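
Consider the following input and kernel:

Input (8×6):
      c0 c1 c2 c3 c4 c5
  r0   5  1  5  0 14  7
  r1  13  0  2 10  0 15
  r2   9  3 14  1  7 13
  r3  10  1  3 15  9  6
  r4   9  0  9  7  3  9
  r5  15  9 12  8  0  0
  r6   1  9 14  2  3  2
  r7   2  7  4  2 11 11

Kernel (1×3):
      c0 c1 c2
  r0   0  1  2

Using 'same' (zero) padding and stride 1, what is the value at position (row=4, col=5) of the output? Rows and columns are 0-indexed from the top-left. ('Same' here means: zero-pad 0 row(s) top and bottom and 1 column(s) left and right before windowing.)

9

The receptive field on the zero-padded input at this output position is [3 9 0]. Elementwise product with the kernel and sum: 9·1 + 0·2.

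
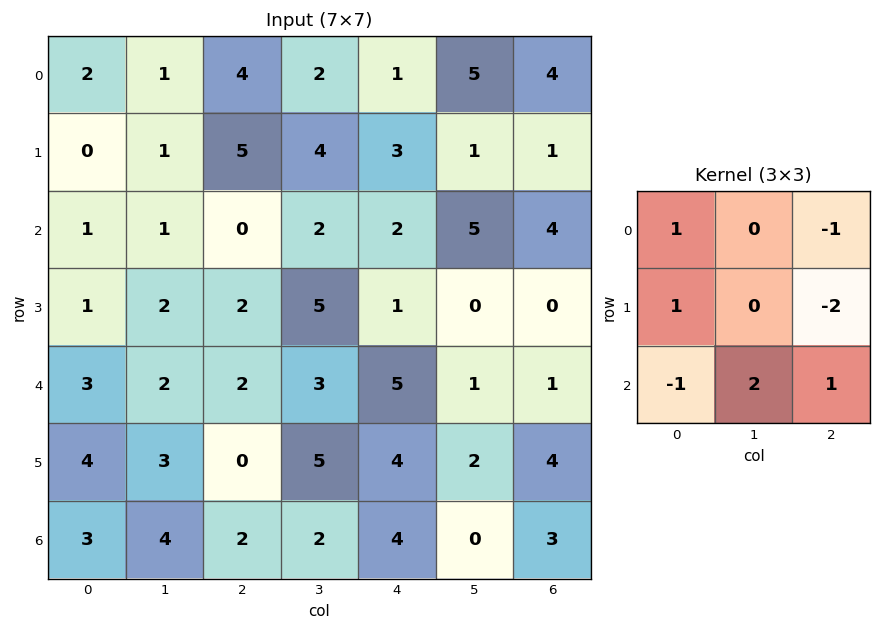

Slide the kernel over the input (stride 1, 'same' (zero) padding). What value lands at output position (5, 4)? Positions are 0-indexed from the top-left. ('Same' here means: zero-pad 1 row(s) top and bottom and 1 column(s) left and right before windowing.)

9

The receptive field on the zero-padded input at this output position is [3 5 1 / 5 4 2 / 2 4 0]. Elementwise product with the kernel and sum: 3·1 + 1·-1 + 5·1 + 2·-2 + 2·-1 + 4·2 + 0·1.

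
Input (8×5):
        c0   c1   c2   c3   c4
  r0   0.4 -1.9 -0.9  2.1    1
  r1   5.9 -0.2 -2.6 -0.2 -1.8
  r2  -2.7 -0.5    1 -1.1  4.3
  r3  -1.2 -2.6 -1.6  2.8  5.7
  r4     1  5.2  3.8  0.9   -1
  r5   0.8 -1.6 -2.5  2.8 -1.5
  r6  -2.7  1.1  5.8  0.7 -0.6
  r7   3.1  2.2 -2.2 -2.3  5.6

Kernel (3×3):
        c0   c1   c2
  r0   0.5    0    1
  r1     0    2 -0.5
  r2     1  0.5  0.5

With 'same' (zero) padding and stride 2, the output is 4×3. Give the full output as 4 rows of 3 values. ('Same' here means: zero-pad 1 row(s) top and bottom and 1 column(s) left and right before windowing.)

4.6 -4.45 0.9
-7.25 0.25 14.15
-3.6 7.2 1.45
-4.9 13.2 0.7

Output[0,0]: The receptive field on the zero-padded input at this output position is [0 0 0 / 0 0.4 -1.9 / 0 5.9 -0.2]. Elementwise product with the kernel and sum: 0·0.5 + 0·1 + 0.4·2 + -1.9·-0.5 + 0·1 + 5.9·0.5 + -0.2·0.5.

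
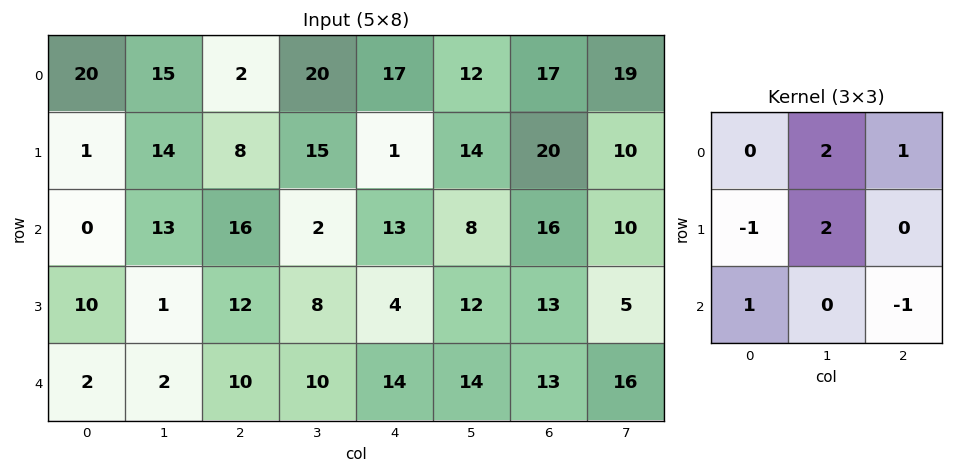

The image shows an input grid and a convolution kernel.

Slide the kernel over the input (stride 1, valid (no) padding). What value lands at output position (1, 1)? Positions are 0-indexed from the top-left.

The receptive field on the input at this output position is [14 8 15 / 13 16 2 / 1 12 8]. Elementwise product with the kernel and sum: 8·2 + 15·1 + 13·-1 + 16·2 + 1·1 + 8·-1.

43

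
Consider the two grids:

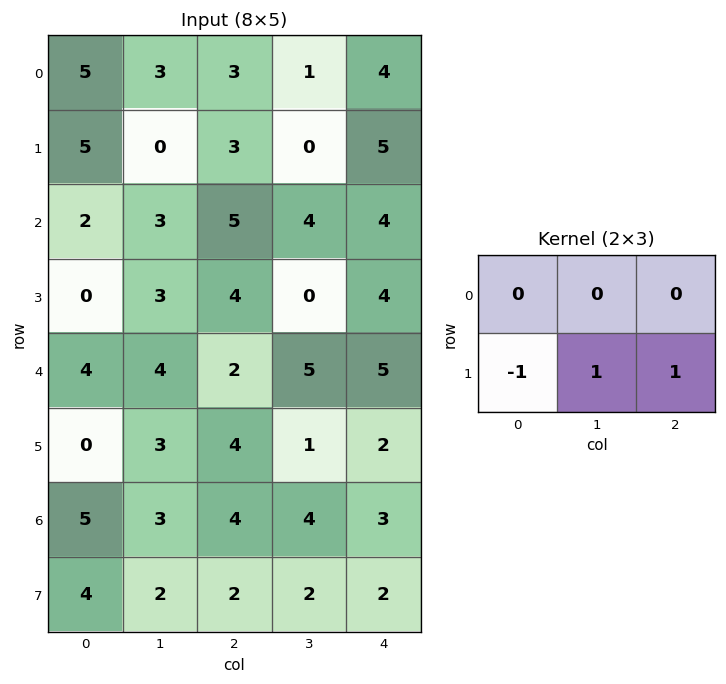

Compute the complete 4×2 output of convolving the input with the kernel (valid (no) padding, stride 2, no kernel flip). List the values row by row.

Output[0,0]: The receptive field on the input at this output position is [5 3 3 / 5 0 3]. Elementwise product with the kernel and sum: 5·-1 + 0·1 + 3·1.
Output[0,1]: The receptive field on the input at this output position is [3 1 4 / 3 0 5]. Elementwise product with the kernel and sum: 3·-1 + 0·1 + 5·1.

-2 2
7 0
7 -1
0 2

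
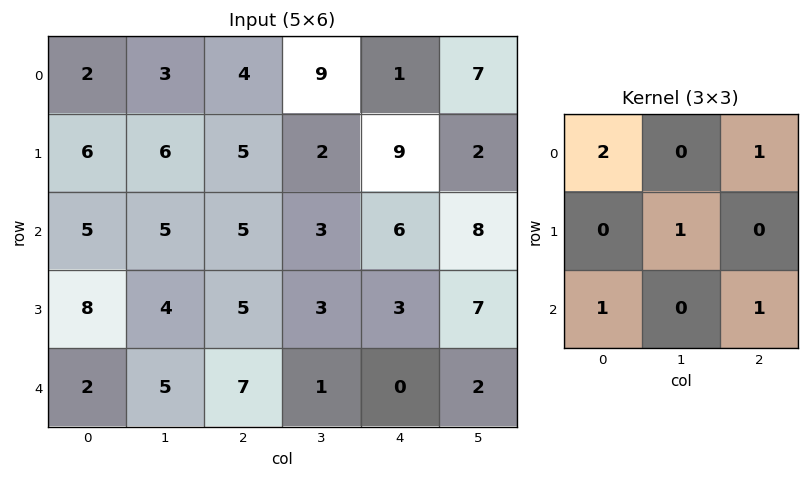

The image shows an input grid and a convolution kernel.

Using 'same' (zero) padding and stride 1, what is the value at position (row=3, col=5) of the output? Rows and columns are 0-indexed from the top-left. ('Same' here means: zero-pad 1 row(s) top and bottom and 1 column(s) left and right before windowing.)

19

The receptive field on the zero-padded input at this output position is [6 8 0 / 3 7 0 / 0 2 0]. Elementwise product with the kernel and sum: 6·2 + 0·1 + 7·1 + 0·1 + 0·1.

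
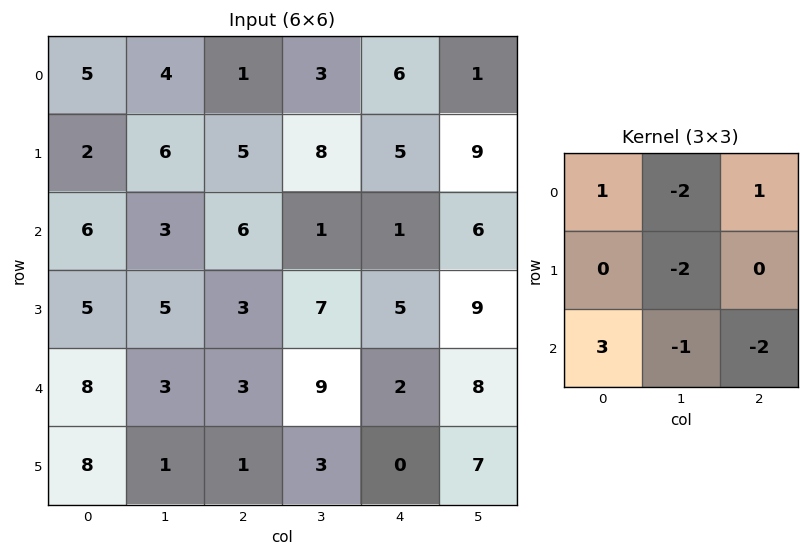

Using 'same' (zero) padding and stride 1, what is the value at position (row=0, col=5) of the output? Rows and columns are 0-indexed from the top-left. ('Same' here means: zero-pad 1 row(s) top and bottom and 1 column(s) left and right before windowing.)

The receptive field on the zero-padded input at this output position is [0 0 0 / 6 1 0 / 5 9 0]. Elementwise product with the kernel and sum: 0·1 + 0·-2 + 0·1 + 1·-2 + 5·3 + 9·-1 + 0·-2.

4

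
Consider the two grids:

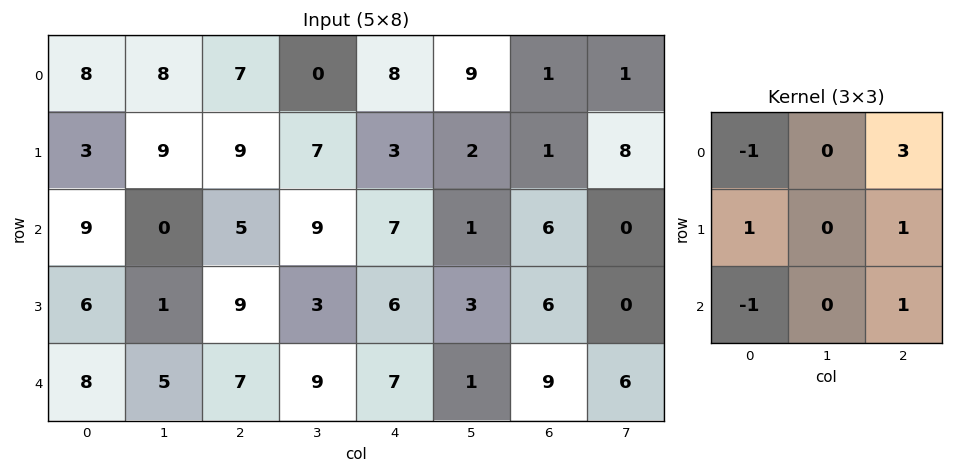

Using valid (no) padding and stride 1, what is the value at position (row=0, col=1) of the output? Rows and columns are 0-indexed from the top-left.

The receptive field on the input at this output position is [8 7 0 / 9 9 7 / 0 5 9]. Elementwise product with the kernel and sum: 8·-1 + 0·3 + 9·1 + 7·1 + 0·-1 + 9·1.

17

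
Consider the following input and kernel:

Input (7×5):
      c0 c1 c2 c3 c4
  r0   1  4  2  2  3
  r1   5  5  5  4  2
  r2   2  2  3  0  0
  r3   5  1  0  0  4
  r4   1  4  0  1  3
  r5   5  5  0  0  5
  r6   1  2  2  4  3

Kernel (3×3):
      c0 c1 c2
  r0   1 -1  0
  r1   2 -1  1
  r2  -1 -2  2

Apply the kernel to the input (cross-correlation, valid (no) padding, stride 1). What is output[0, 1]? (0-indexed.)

3

The receptive field on the input at this output position is [4 2 2 / 5 5 4 / 2 3 0]. Elementwise product with the kernel and sum: 4·1 + 2·-1 + 5·2 + 5·-1 + 4·1 + 2·-1 + 3·-2 + 0·2.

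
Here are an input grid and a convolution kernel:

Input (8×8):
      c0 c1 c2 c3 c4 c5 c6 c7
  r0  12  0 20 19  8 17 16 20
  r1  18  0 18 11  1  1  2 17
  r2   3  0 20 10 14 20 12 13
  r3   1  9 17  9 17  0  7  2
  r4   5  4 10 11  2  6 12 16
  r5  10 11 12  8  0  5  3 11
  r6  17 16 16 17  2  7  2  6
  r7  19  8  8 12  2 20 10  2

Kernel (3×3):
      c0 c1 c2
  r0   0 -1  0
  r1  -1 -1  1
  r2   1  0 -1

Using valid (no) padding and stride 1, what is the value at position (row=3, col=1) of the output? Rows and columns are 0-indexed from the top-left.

The receptive field on the input at this output position is [9 17 9 / 4 10 11 / 11 12 8]. Elementwise product with the kernel and sum: 17·-1 + 4·-1 + 10·-1 + 11·1 + 11·1 + 8·-1.

-17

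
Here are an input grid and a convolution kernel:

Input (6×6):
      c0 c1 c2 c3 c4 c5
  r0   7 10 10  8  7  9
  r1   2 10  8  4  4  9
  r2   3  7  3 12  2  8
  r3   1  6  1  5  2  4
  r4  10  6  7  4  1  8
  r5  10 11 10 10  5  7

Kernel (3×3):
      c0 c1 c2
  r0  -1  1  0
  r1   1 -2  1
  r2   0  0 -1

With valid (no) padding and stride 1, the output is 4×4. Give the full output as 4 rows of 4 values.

Output[0,0]: The receptive field on the input at this output position is [7 10 10 / 2 10 8 / 3 7 3]. Elementwise product with the kernel and sum: 7·-1 + 10·1 + 2·1 + 10·-2 + 8·1 + 3·-1.
Output[0,1]: The receptive field on the input at this output position is [10 10 8 / 10 8 4 / 7 3 12]. Elementwise product with the kernel and sum: 10·-1 + 10·1 + 10·1 + 8·-2 + 4·1 + 12·-1.

-10 -14 0 -4
-1 6 -25 12
-13 1 1 -13
0 -19 -1 0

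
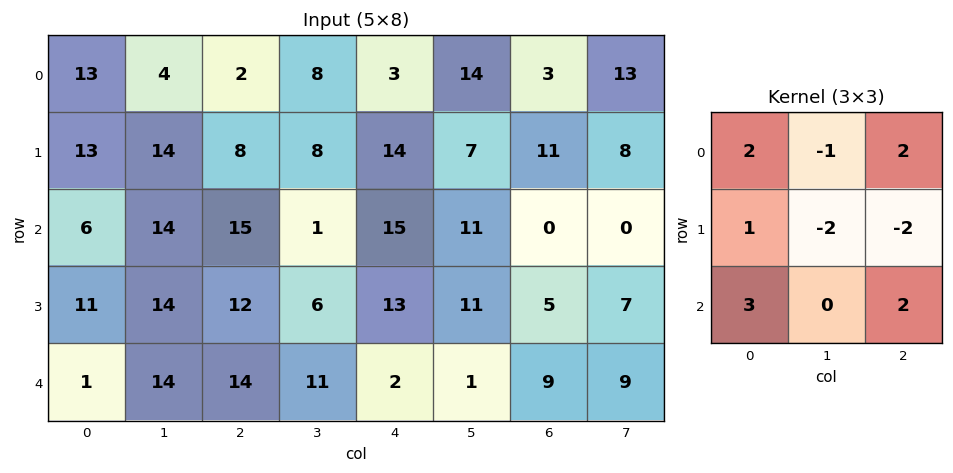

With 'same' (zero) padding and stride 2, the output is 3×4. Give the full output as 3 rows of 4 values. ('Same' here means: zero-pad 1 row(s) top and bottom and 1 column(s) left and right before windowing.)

-6 42 12 19
3 72 5 77
-13 -8 26 -4

Output[0,0]: The receptive field on the zero-padded input at this output position is [0 0 0 / 0 13 4 / 0 13 14]. Elementwise product with the kernel and sum: 0·2 + 0·-1 + 0·2 + 0·1 + 13·-2 + 4·-2 + 0·3 + 14·2.
Output[0,1]: The receptive field on the zero-padded input at this output position is [0 0 0 / 4 2 8 / 14 8 8]. Elementwise product with the kernel and sum: 0·2 + 0·-1 + 0·2 + 4·1 + 2·-2 + 8·-2 + 14·3 + 8·2.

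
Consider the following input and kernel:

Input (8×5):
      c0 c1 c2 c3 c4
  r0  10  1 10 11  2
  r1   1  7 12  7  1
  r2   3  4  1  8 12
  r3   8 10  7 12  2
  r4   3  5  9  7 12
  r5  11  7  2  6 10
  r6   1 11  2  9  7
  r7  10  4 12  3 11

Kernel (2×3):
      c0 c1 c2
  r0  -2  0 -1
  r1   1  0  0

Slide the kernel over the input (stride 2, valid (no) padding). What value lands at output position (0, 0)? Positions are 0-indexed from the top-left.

The receptive field on the input at this output position is [10 1 10 / 1 7 12]. Elementwise product with the kernel and sum: 10·-2 + 10·-1 + 1·1.

-29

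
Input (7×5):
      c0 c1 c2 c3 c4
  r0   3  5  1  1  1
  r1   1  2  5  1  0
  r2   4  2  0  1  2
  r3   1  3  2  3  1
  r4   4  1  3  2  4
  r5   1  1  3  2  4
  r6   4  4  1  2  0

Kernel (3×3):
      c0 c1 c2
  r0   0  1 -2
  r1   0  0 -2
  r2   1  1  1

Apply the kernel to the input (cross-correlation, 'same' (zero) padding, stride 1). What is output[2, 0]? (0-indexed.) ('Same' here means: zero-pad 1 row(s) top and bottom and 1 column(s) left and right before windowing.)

The receptive field on the zero-padded input at this output position is [0 1 2 / 0 4 2 / 0 1 3]. Elementwise product with the kernel and sum: 1·1 + 2·-2 + 2·-2 + 0·1 + 1·1 + 3·1.

-3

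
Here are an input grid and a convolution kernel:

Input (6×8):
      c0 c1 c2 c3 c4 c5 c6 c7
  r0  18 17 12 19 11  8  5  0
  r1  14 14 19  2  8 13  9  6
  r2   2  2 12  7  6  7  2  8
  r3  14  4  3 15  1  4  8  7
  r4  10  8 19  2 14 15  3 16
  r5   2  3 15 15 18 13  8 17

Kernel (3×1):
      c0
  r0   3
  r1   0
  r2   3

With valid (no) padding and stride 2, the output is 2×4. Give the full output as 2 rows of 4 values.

Output[0,0]: The receptive field on the input at this output position is [18 / 14 / 2]. Elementwise product with the kernel and sum: 18·3 + 2·3.

60 72 51 21
36 93 60 15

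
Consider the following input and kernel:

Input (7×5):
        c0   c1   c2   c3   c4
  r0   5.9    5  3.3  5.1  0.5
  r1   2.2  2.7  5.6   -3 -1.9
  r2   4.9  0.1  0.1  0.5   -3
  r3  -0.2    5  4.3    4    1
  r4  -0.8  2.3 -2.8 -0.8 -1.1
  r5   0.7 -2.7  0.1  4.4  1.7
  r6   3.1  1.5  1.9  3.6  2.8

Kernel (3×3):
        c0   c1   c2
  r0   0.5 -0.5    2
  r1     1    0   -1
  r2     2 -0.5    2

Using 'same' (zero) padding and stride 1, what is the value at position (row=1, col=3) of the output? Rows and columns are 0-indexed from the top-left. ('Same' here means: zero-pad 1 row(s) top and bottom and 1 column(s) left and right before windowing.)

The receptive field on the zero-padded input at this output position is [3.3 5.1 0.5 / 5.6 -3 -1.9 / 0.1 0.5 -3]. Elementwise product with the kernel and sum: 3.3·0.5 + 5.1·-0.5 + 0.5·2 + 5.6·1 + -1.9·-1 + 0.1·2 + 0.5·-0.5 + -3·2.

1.55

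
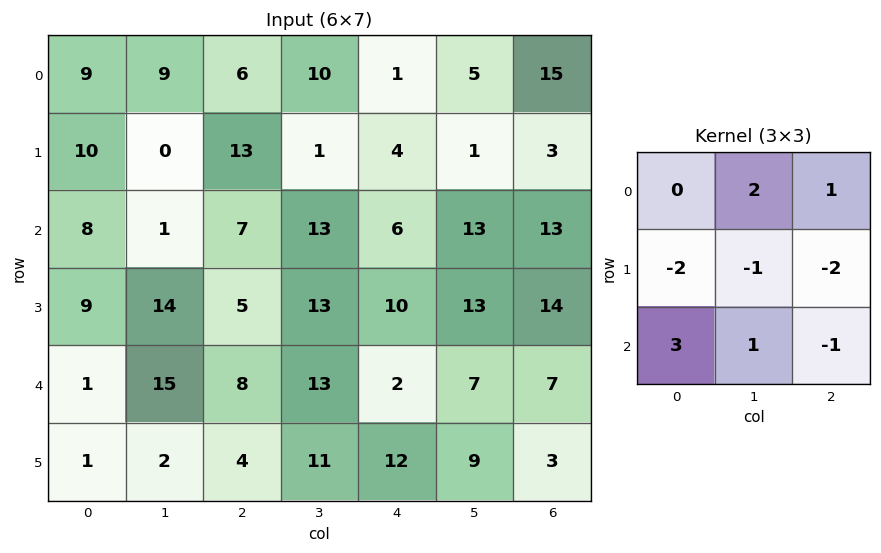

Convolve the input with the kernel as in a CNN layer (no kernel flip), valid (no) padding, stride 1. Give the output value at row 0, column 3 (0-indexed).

The receptive field on the input at this output position is [10 1 5 / 1 4 1 / 13 6 13]. Elementwise product with the kernel and sum: 1·2 + 5·1 + 1·-2 + 4·-1 + 1·-2 + 13·3 + 6·1 + 13·-1.

31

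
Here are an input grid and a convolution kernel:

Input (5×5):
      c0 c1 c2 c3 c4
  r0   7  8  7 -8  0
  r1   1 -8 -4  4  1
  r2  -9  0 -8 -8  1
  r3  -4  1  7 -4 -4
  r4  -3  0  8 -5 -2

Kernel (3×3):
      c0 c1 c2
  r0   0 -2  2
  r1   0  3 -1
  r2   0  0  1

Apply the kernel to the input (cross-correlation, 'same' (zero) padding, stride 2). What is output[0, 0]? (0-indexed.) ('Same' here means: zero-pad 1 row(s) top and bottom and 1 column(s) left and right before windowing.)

5

The receptive field on the zero-padded input at this output position is [0 0 0 / 0 7 8 / 0 1 -8]. Elementwise product with the kernel and sum: 0·-2 + 0·2 + 7·3 + 8·-1 + -8·1.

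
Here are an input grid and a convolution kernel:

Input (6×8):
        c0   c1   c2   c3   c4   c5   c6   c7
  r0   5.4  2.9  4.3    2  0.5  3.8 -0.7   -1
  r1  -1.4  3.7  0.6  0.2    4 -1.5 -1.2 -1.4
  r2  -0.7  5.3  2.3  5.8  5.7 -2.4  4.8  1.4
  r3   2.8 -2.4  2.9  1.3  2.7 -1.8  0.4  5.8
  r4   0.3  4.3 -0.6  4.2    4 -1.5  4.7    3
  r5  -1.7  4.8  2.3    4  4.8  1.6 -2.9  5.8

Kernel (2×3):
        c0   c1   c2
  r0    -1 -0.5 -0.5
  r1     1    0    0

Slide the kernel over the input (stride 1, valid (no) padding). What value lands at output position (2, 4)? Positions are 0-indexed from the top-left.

-4.2

The receptive field on the input at this output position is [5.7 -2.4 4.8 / 2.7 -1.8 0.4]. Elementwise product with the kernel and sum: 5.7·-1 + -2.4·-0.5 + 4.8·-0.5 + 2.7·1.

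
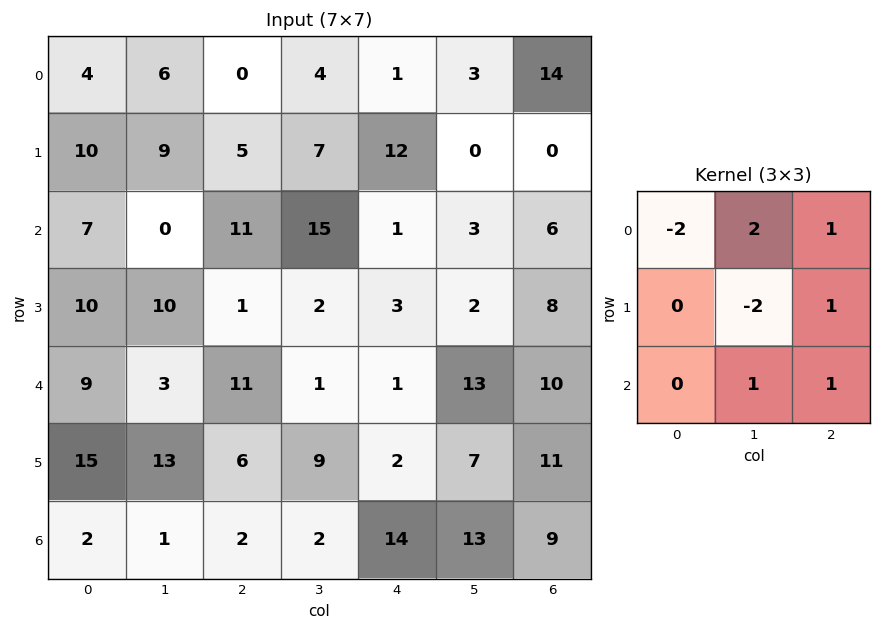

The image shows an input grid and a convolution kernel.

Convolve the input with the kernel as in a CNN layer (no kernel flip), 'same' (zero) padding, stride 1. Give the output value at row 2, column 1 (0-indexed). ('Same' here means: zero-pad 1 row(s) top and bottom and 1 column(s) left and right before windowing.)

25

The receptive field on the zero-padded input at this output position is [10 9 5 / 7 0 11 / 10 10 1]. Elementwise product with the kernel and sum: 10·-2 + 9·2 + 5·1 + 0·-2 + 11·1 + 10·1 + 1·1.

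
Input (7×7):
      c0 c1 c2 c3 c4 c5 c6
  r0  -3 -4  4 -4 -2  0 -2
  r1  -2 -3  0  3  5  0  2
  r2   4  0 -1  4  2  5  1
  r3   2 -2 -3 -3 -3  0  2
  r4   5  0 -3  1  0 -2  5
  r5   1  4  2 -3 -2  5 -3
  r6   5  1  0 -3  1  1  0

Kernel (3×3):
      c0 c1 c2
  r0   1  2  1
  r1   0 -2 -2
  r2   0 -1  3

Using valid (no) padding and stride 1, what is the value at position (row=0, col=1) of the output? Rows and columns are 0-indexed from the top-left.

7

The receptive field on the input at this output position is [-4 4 -4 / -3 0 3 / 0 -1 4]. Elementwise product with the kernel and sum: -4·1 + 4·2 + -4·1 + 0·-2 + 3·-2 + -1·-1 + 4·3.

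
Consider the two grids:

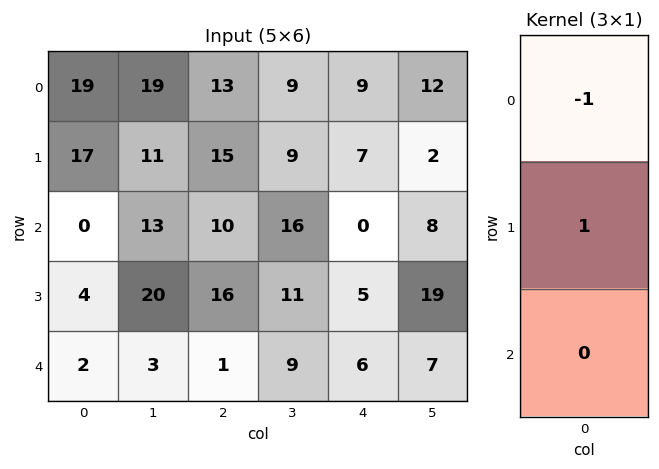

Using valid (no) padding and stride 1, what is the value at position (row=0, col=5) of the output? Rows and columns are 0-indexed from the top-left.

-10

The receptive field on the input at this output position is [12 / 2 / 8]. Elementwise product with the kernel and sum: 12·-1 + 2·1.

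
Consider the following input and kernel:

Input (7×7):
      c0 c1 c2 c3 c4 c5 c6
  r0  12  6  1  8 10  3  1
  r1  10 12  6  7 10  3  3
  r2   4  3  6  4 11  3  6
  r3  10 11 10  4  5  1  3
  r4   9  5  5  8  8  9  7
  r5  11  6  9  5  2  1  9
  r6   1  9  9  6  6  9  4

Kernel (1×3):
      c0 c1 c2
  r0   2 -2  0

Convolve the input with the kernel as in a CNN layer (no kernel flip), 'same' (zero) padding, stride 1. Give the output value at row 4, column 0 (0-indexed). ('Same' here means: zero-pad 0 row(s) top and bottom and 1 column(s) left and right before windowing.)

-18

The receptive field on the zero-padded input at this output position is [0 9 5]. Elementwise product with the kernel and sum: 0·2 + 9·-2.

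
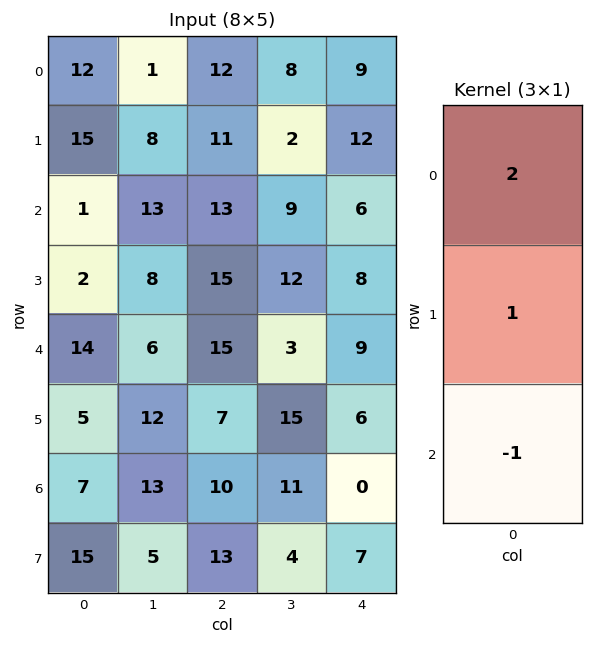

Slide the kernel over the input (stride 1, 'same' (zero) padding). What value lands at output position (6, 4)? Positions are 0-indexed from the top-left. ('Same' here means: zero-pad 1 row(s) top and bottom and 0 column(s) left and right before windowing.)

5

The receptive field on the zero-padded input at this output position is [6 / 0 / 7]. Elementwise product with the kernel and sum: 6·2 + 0·1 + 7·-1.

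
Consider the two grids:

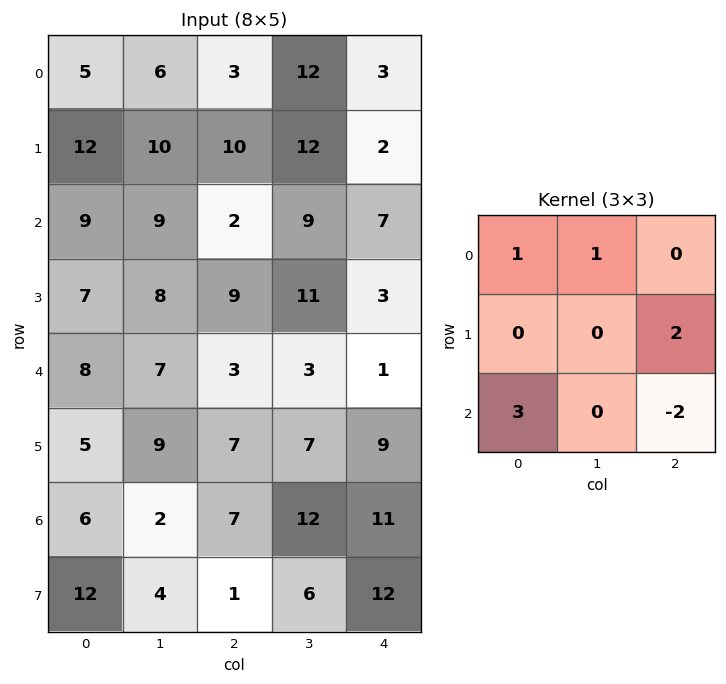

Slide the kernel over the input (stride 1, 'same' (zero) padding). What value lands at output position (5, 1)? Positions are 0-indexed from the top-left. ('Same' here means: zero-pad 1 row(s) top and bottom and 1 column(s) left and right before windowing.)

The receptive field on the zero-padded input at this output position is [8 7 3 / 5 9 7 / 6 2 7]. Elementwise product with the kernel and sum: 8·1 + 7·1 + 7·2 + 6·3 + 7·-2.

33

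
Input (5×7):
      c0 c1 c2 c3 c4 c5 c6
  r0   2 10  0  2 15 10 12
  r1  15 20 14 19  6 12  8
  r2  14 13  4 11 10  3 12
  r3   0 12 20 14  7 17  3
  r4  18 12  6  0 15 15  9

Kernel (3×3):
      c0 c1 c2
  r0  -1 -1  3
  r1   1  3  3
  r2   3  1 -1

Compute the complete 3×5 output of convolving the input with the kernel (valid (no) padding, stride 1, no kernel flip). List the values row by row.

Output[0,0]: The receptive field on the input at this output position is [2 10 0 / 15 20 14 / 14 13 4]. Elementwise product with the kernel and sum: 2·-1 + 10·-1 + 0·3 + 15·1 + 20·3 + 14·3 + 14·3 + 13·1 + 4·-1.

156 147 145 126 98
64 123 119 93 96
141 172 101 74 141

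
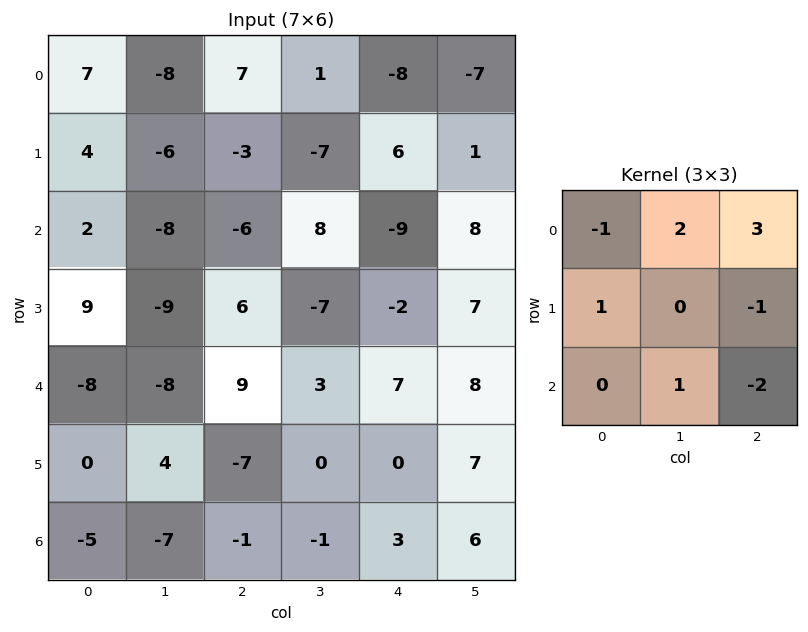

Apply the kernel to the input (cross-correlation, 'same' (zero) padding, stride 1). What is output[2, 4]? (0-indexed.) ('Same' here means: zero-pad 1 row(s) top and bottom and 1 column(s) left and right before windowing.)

The receptive field on the zero-padded input at this output position is [-7 6 1 / 8 -9 8 / -7 -2 7]. Elementwise product with the kernel and sum: -7·-1 + 6·2 + 1·3 + 8·1 + 8·-1 + -2·1 + 7·-2.

6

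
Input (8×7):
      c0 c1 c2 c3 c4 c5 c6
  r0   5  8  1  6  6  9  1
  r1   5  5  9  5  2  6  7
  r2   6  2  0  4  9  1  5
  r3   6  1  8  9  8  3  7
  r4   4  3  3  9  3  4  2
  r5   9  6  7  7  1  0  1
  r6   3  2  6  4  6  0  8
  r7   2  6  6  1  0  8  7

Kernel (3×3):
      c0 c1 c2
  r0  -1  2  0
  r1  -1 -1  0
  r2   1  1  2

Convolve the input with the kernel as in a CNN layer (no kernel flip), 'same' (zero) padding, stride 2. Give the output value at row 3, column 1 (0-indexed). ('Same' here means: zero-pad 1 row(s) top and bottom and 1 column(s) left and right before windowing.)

The receptive field on the zero-padded input at this output position is [6 7 7 / 2 6 4 / 6 6 1]. Elementwise product with the kernel and sum: 6·-1 + 7·2 + 2·-1 + 6·-1 + 6·1 + 6·1 + 1·2.

14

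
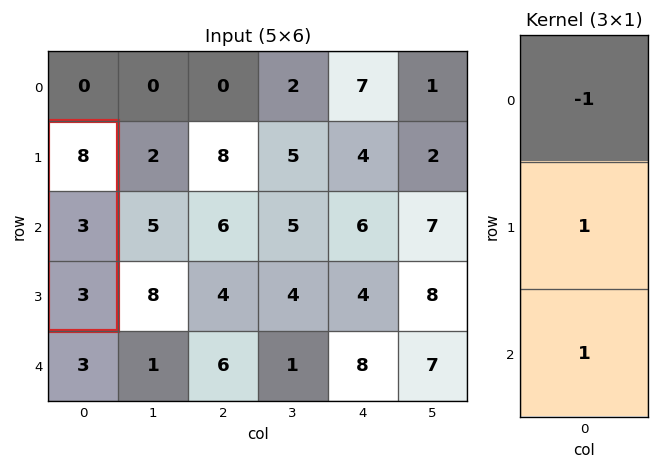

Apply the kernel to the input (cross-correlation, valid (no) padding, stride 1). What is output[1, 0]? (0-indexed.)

-2

The receptive field on the input at this output position is [8 / 3 / 3]. Elementwise product with the kernel and sum: 8·-1 + 3·1 + 3·1.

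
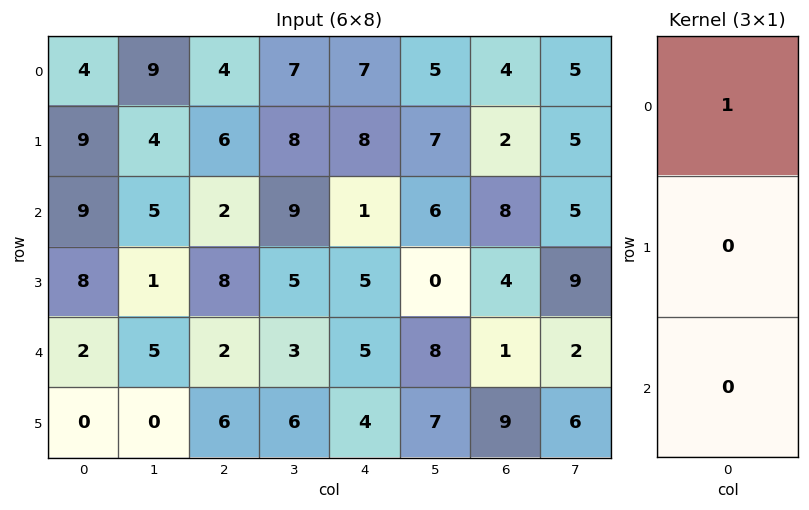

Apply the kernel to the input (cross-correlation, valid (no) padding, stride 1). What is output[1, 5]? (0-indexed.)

7

The receptive field on the input at this output position is [7 / 6 / 0]. Elementwise product with the kernel and sum: 7·1.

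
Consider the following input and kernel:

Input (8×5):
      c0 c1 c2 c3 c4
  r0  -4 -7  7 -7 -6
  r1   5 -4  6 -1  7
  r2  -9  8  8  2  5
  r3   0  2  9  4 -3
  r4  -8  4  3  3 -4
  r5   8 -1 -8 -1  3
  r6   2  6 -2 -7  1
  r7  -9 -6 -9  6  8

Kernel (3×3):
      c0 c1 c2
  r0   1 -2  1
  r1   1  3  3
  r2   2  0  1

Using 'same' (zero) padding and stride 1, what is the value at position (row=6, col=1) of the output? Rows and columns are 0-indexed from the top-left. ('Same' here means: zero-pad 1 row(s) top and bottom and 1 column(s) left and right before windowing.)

The receptive field on the zero-padded input at this output position is [8 -1 -8 / 2 6 -2 / -9 -6 -9]. Elementwise product with the kernel and sum: 8·1 + -1·-2 + -8·1 + 2·1 + 6·3 + -2·3 + -9·2 + -9·1.

-11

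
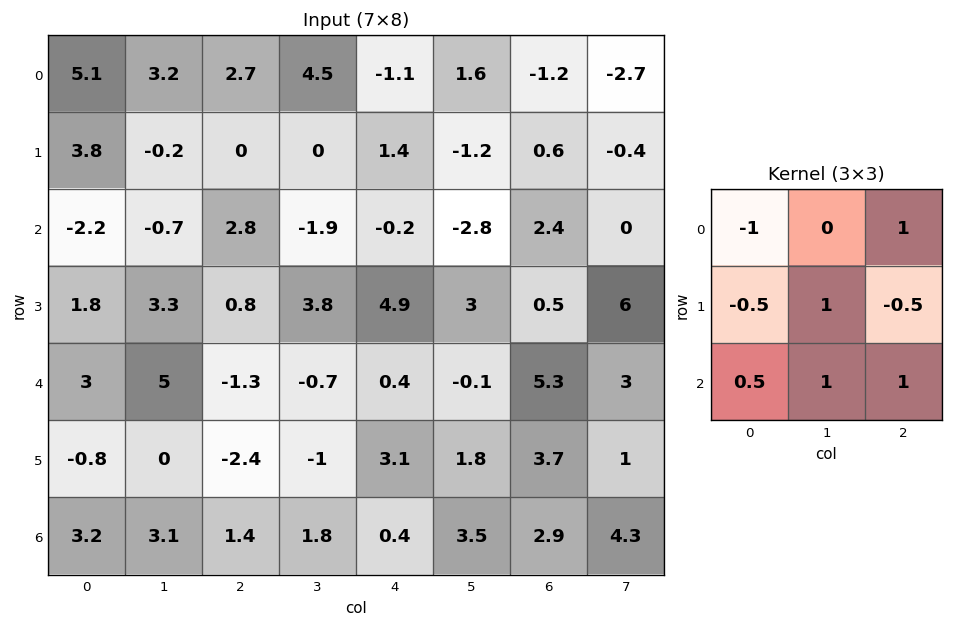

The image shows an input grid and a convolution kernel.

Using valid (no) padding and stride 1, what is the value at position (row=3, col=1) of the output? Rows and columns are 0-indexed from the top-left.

The receptive field on the input at this output position is [3.3 0.8 3.8 / 5 -1.3 -0.7 / 0 -2.4 -1]. Elementwise product with the kernel and sum: 3.3·-1 + 3.8·1 + 5·-0.5 + -1.3·1 + -0.7·-0.5 + 0·0.5 + -2.4·1 + -1·1.

-6.35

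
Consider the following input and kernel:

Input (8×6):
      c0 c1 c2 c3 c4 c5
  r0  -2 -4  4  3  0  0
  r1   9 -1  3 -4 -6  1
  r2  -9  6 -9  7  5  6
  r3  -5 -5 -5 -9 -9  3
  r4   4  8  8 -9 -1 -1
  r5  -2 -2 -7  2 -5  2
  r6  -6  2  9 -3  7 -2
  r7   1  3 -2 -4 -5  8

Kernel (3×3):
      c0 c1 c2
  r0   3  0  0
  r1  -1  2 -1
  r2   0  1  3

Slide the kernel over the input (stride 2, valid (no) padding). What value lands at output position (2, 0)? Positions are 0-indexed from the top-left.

The receptive field on the input at this output position is [4 8 8 / -2 -2 -7 / -6 2 9]. Elementwise product with the kernel and sum: 4·3 + -2·-1 + -2·2 + -7·-1 + 2·1 + 9·3.

46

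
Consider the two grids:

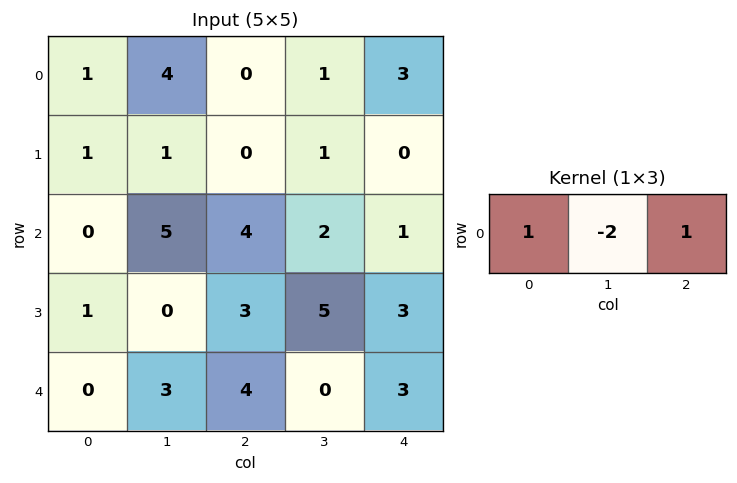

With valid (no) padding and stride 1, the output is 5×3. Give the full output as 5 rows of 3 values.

Output[0,0]: The receptive field on the input at this output position is [1 4 0]. Elementwise product with the kernel and sum: 1·1 + 4·-2 + 0·1.
Output[0,1]: The receptive field on the input at this output position is [4 0 1]. Elementwise product with the kernel and sum: 4·1 + 0·-2 + 1·1.

-7 5 1
-1 2 -2
-6 -1 1
4 -1 -4
-2 -5 7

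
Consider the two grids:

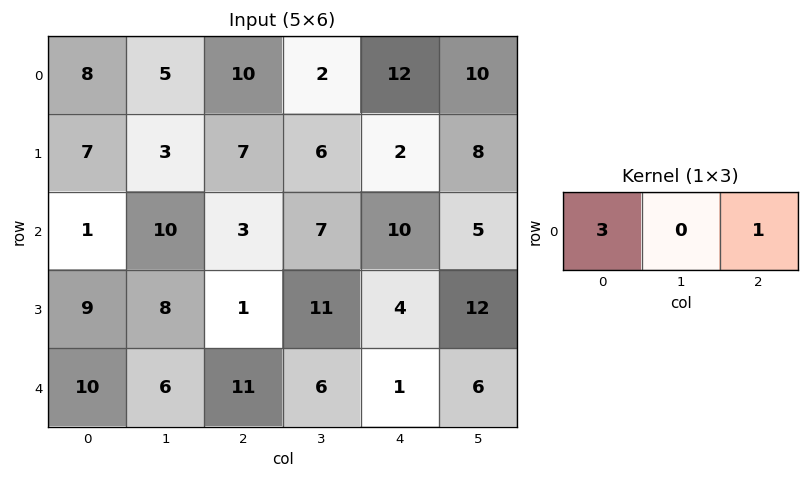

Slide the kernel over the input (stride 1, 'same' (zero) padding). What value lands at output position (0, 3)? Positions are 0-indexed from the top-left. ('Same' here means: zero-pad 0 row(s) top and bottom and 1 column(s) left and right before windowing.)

42

The receptive field on the zero-padded input at this output position is [10 2 12]. Elementwise product with the kernel and sum: 10·3 + 12·1.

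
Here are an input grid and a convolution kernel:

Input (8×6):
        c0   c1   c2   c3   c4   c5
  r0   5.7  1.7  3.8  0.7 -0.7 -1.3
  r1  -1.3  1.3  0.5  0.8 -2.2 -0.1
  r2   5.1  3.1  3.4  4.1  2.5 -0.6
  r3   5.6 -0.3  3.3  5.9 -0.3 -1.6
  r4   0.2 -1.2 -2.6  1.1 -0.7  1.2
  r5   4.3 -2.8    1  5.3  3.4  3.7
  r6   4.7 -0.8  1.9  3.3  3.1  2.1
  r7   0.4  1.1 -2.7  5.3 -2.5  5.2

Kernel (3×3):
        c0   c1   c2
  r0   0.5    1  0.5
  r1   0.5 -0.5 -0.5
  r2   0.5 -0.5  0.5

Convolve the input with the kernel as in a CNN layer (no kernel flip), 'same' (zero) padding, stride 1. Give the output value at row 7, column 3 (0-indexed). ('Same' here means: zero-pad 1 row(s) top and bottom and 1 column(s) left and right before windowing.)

The receptive field on the zero-padded input at this output position is [1.9 3.3 3.1 / -2.7 5.3 -2.5 / 0 0 0]. Elementwise product with the kernel and sum: 1.9·0.5 + 3.3·1 + 3.1·0.5 + -2.7·0.5 + 5.3·-0.5 + -2.5·-0.5 + 0·0.5 + 0·-0.5 + 0·0.5.

3.05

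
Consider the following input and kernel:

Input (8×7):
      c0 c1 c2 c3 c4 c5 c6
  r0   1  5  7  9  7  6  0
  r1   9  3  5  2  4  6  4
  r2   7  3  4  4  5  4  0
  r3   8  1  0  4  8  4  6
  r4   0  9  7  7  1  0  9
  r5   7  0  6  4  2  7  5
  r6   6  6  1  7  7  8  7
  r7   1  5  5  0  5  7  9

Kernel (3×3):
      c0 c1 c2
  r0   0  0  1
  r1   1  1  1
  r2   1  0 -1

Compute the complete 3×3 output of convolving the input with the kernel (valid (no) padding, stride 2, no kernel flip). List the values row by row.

27 17 19
6 23 10
25 7 23

Output[0,0]: The receptive field on the input at this output position is [1 5 7 / 9 3 5 / 7 3 4]. Elementwise product with the kernel and sum: 7·1 + 9·1 + 3·1 + 5·1 + 7·1 + 4·-1.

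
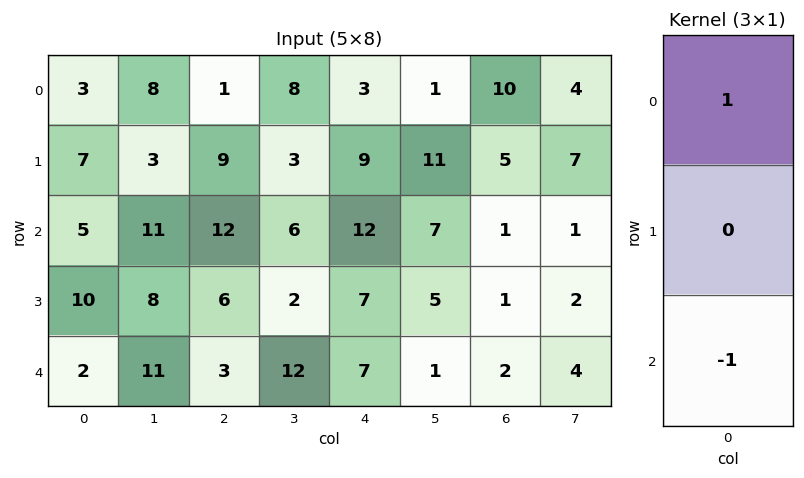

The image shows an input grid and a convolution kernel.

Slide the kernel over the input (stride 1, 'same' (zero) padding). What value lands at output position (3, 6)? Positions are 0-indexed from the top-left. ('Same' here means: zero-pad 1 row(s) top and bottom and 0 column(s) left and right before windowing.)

-1

The receptive field on the zero-padded input at this output position is [1 / 1 / 2]. Elementwise product with the kernel and sum: 1·1 + 2·-1.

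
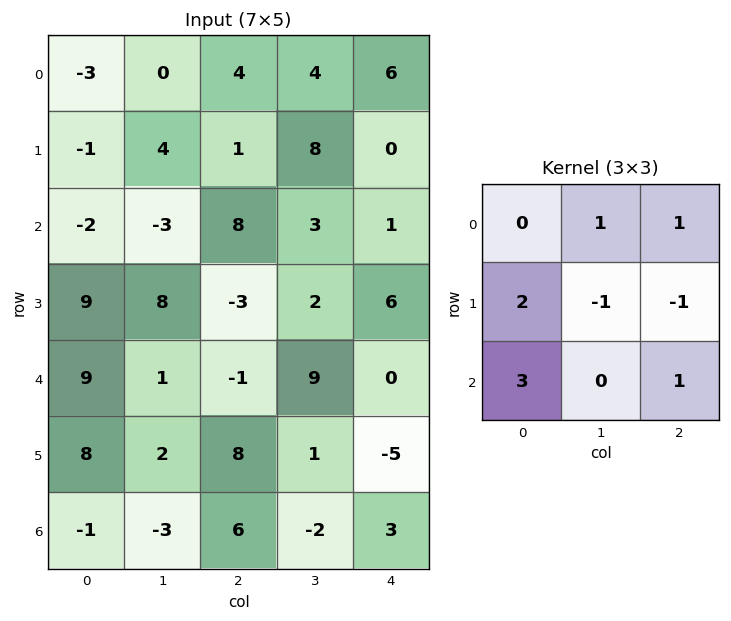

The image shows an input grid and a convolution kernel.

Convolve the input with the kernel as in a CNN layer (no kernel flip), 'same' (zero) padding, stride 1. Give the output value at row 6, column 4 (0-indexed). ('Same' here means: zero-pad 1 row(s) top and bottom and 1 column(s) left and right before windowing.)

-12

The receptive field on the zero-padded input at this output position is [1 -5 0 / -2 3 0 / 0 0 0]. Elementwise product with the kernel and sum: -5·1 + 0·1 + -2·2 + 3·-1 + 0·-1 + 0·3 + 0·1.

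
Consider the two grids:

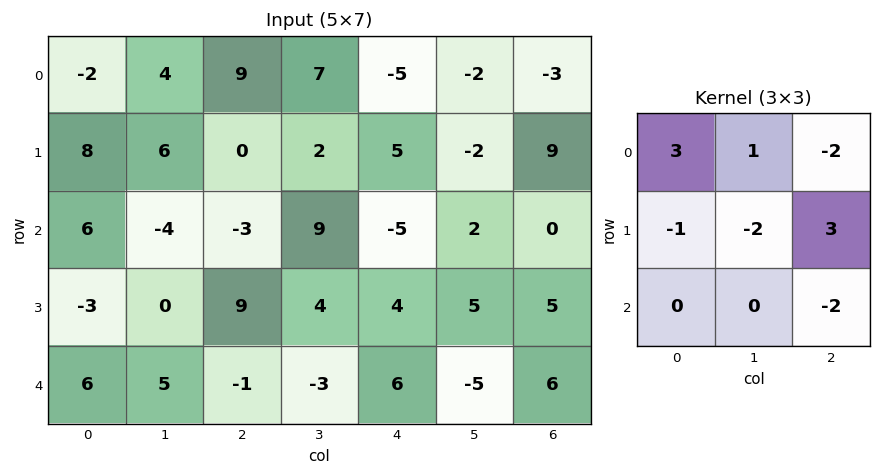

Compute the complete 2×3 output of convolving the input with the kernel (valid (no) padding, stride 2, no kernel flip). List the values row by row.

-34 65 15
52 -7 -24

Output[0,0]: The receptive field on the input at this output position is [-2 4 9 / 8 6 0 / 6 -4 -3]. Elementwise product with the kernel and sum: -2·3 + 4·1 + 9·-2 + 8·-1 + 6·-2 + 0·3 + -3·-2.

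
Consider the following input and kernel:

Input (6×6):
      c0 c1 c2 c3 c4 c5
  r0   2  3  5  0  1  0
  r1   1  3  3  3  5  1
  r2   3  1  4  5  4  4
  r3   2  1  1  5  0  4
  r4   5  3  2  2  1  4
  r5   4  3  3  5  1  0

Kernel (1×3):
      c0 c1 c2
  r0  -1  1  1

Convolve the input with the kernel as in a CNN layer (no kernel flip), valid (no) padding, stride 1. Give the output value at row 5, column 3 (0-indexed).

The receptive field on the input at this output position is [5 1 0]. Elementwise product with the kernel and sum: 5·-1 + 1·1 + 0·1.

-4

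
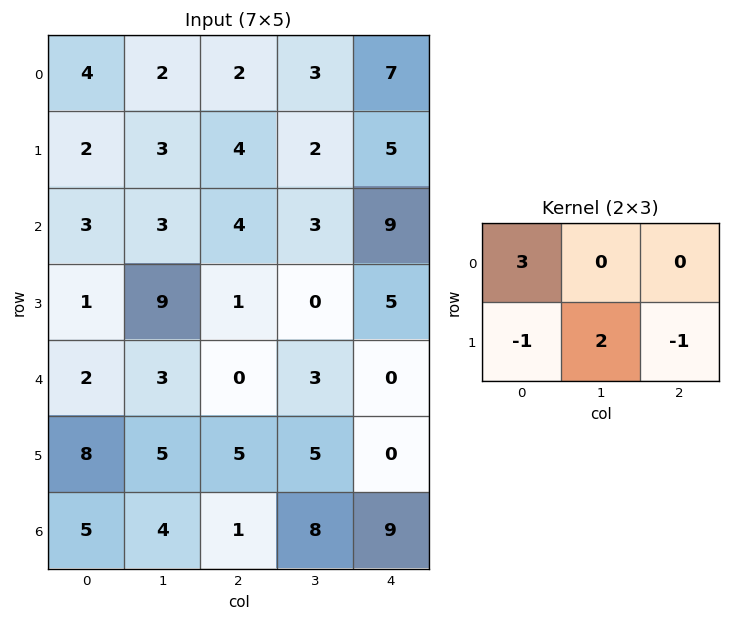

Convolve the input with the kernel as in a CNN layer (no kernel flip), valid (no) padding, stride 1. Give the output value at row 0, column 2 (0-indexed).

The receptive field on the input at this output position is [2 3 7 / 4 2 5]. Elementwise product with the kernel and sum: 2·3 + 4·-1 + 2·2 + 5·-1.

1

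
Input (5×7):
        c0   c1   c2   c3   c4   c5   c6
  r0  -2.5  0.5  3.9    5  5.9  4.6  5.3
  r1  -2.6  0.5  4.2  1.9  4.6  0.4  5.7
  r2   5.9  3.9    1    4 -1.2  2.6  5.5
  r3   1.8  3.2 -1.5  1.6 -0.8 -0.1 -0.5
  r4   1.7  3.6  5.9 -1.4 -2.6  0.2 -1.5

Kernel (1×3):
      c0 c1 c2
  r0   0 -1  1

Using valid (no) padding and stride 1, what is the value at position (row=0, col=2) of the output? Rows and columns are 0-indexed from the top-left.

0.9

The receptive field on the input at this output position is [3.9 5 5.9]. Elementwise product with the kernel and sum: 5·-1 + 5.9·1.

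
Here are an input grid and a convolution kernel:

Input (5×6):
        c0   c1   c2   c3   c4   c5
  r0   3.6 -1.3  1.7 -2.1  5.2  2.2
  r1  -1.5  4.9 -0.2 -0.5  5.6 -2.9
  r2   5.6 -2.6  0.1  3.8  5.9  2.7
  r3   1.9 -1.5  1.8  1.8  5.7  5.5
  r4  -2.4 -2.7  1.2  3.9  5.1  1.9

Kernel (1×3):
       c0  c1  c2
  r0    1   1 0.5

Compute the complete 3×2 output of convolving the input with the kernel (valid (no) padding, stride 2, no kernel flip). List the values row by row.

Output[0,0]: The receptive field on the input at this output position is [3.6 -1.3 1.7]. Elementwise product with the kernel and sum: 3.6·1 + -1.3·1 + 1.7·0.5.

3.15 2.2
3.05 6.85
-4.5 7.65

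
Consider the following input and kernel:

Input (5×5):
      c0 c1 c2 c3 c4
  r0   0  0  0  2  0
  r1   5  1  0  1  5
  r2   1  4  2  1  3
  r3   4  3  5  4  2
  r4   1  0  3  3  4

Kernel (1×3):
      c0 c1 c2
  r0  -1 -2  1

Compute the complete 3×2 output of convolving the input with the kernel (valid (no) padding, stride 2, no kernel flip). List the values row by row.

Output[0,0]: The receptive field on the input at this output position is [0 0 0]. Elementwise product with the kernel and sum: 0·-1 + 0·-2 + 0·1.
Output[0,1]: The receptive field on the input at this output position is [0 2 0]. Elementwise product with the kernel and sum: 0·-1 + 2·-2 + 0·1.

0 -4
-7 -1
2 -5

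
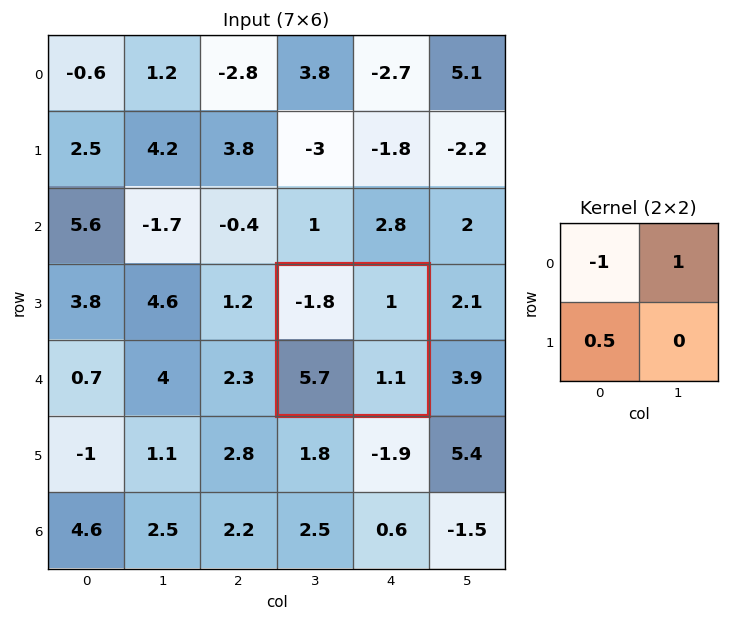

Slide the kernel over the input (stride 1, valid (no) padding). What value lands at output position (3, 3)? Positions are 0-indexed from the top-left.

The receptive field on the input at this output position is [-1.8 1 / 5.7 1.1]. Elementwise product with the kernel and sum: -1.8·-1 + 1·1 + 5.7·0.5.

5.65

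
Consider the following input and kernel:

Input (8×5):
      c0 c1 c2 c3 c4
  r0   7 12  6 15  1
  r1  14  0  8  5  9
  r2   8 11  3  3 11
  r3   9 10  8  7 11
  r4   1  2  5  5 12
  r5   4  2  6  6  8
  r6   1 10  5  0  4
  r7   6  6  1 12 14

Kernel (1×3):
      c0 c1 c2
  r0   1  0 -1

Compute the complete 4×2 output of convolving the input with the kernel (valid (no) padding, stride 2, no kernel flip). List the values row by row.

1 5
5 -8
-4 -7
-4 1

Output[0,0]: The receptive field on the input at this output position is [7 12 6]. Elementwise product with the kernel and sum: 7·1 + 6·-1.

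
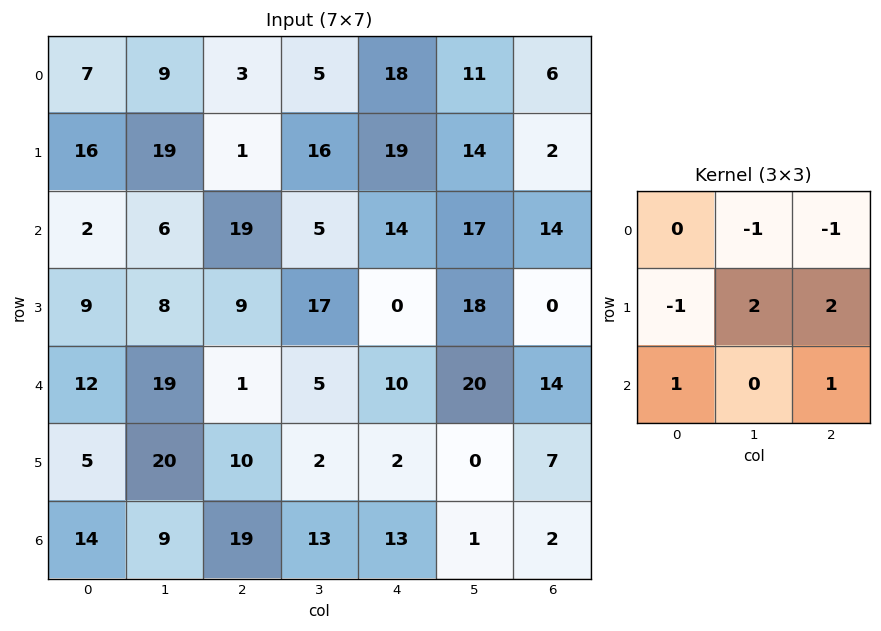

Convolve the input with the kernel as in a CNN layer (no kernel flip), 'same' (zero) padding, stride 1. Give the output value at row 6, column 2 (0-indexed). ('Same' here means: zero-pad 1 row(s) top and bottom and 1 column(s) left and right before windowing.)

43

The receptive field on the zero-padded input at this output position is [20 10 2 / 9 19 13 / 0 0 0]. Elementwise product with the kernel and sum: 10·-1 + 2·-1 + 9·-1 + 19·2 + 13·2 + 0·1 + 0·1.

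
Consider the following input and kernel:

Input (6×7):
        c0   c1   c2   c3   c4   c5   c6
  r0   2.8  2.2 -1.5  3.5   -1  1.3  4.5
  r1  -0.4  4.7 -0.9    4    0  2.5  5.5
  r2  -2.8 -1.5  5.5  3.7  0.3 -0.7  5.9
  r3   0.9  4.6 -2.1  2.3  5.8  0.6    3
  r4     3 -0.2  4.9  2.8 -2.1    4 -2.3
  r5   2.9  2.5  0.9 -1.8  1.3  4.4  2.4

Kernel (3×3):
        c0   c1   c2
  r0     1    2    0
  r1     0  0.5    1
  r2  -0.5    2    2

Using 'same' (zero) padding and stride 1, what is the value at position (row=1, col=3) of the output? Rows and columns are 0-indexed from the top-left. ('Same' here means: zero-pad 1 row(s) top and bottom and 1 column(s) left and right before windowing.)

12.75

The receptive field on the zero-padded input at this output position is [-1.5 3.5 -1 / -0.9 4 0 / 5.5 3.7 0.3]. Elementwise product with the kernel and sum: -1.5·1 + 3.5·2 + 4·0.5 + 0·1 + 5.5·-0.5 + 3.7·2 + 0.3·2.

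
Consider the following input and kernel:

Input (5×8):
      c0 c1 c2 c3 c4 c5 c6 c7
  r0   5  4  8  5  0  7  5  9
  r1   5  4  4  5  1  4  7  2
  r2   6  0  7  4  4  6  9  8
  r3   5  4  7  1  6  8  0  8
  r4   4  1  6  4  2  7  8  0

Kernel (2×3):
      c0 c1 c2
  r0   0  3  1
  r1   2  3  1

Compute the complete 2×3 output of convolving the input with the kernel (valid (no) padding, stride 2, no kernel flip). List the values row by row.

46 39 47
36 39 63

Output[0,0]: The receptive field on the input at this output position is [5 4 8 / 5 4 4]. Elementwise product with the kernel and sum: 4·3 + 8·1 + 5·2 + 4·3 + 4·1.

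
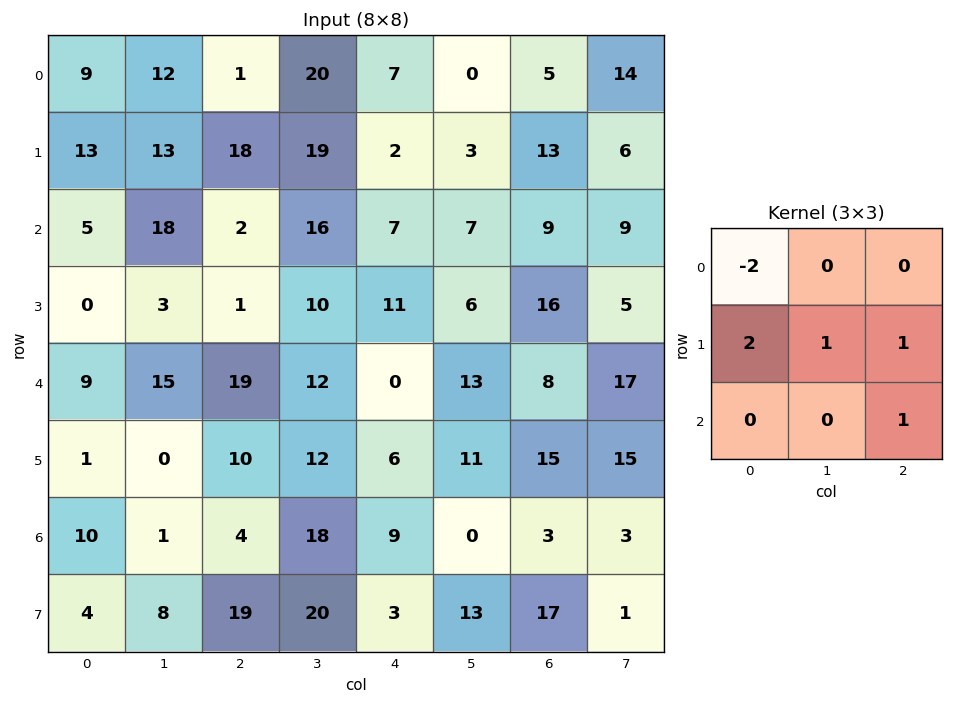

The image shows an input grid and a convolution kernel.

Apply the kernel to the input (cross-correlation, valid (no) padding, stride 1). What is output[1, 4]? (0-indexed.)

42

The receptive field on the input at this output position is [2 3 13 / 7 7 9 / 11 6 16]. Elementwise product with the kernel and sum: 2·-2 + 7·2 + 7·1 + 9·1 + 16·1.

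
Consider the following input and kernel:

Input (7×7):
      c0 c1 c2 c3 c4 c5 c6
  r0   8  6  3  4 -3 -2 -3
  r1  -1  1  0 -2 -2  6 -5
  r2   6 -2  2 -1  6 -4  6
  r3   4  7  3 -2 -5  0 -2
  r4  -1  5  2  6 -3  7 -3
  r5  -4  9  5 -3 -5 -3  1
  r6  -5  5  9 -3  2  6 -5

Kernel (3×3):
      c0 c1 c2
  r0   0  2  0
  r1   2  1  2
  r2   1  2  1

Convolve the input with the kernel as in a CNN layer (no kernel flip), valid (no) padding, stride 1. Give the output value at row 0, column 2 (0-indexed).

The receptive field on the input at this output position is [3 4 -3 / 0 -2 -2 / 2 -1 6]. Elementwise product with the kernel and sum: 4·2 + 0·2 + -2·1 + -2·2 + 2·1 + -1·2 + 6·1.

8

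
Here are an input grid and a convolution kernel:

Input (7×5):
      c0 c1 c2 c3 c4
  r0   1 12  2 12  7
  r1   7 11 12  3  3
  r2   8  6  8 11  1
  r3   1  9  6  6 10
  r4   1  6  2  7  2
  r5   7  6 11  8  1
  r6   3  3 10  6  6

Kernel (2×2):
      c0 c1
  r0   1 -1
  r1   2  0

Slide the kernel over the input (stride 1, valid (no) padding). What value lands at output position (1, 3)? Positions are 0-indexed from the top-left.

22

The receptive field on the input at this output position is [3 3 / 11 1]. Elementwise product with the kernel and sum: 3·1 + 3·-1 + 11·2.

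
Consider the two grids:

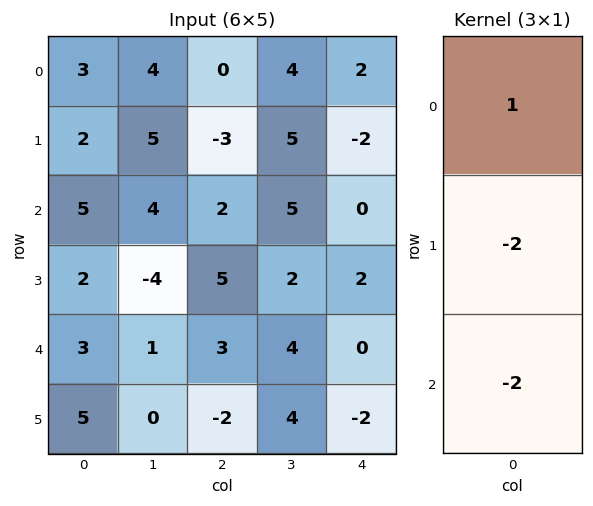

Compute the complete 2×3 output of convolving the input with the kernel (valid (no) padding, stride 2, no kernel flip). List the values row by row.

Output[0,0]: The receptive field on the input at this output position is [3 / 2 / 5]. Elementwise product with the kernel and sum: 3·1 + 2·-2 + 5·-2.
Output[0,1]: The receptive field on the input at this output position is [0 / -3 / 2]. Elementwise product with the kernel and sum: 0·1 + -3·-2 + 2·-2.

-11 2 6
-5 -14 -4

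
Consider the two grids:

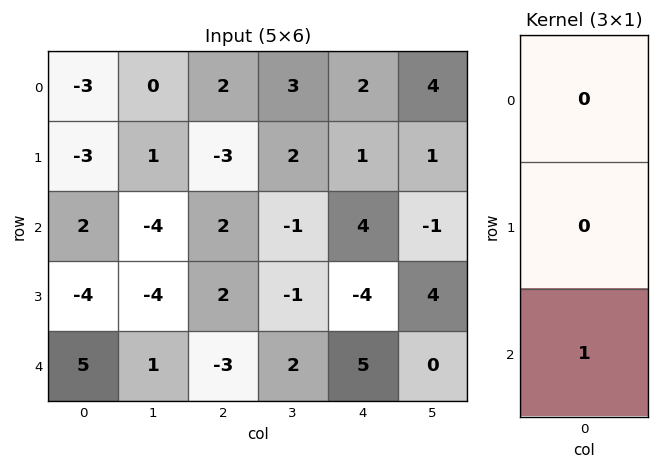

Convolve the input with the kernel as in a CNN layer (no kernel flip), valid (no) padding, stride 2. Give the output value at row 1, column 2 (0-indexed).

5

The receptive field on the input at this output position is [4 / -4 / 5]. Elementwise product with the kernel and sum: 5·1.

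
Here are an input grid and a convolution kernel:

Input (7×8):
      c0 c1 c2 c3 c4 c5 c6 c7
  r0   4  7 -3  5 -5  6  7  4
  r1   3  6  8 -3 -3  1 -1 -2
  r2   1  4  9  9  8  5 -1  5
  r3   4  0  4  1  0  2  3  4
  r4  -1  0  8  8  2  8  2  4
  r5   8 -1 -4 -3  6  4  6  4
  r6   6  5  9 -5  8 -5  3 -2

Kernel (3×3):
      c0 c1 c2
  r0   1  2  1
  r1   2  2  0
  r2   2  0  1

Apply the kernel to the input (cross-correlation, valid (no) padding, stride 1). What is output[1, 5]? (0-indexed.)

13

The receptive field on the input at this output position is [1 -1 -2 / 5 -1 5 / 2 3 4]. Elementwise product with the kernel and sum: 1·1 + -1·2 + -2·1 + 5·2 + -1·2 + 2·2 + 4·1.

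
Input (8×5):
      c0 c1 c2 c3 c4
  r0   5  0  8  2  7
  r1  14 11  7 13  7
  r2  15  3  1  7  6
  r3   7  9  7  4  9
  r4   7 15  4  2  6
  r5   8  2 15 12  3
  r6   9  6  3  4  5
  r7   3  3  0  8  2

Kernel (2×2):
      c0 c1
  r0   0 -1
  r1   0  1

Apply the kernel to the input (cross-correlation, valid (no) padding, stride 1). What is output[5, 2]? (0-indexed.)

-8

The receptive field on the input at this output position is [15 12 / 3 4]. Elementwise product with the kernel and sum: 12·-1 + 4·1.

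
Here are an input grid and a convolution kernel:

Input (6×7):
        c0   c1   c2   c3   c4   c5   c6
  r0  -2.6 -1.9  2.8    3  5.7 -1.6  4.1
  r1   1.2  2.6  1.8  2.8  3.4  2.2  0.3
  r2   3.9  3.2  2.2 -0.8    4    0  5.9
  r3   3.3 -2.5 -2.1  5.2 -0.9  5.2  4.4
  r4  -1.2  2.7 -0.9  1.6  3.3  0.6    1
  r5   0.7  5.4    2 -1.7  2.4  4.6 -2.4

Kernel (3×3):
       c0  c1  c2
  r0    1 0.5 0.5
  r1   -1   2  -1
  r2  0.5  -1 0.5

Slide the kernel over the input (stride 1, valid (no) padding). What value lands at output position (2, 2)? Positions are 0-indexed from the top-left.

16.8

The receptive field on the input at this output position is [2.2 -0.8 4 / -2.1 5.2 -0.9 / -0.9 1.6 3.3]. Elementwise product with the kernel and sum: 2.2·1 + -0.8·0.5 + 4·0.5 + -2.1·-1 + 5.2·2 + -0.9·-1 + -0.9·0.5 + 1.6·-1 + 3.3·0.5.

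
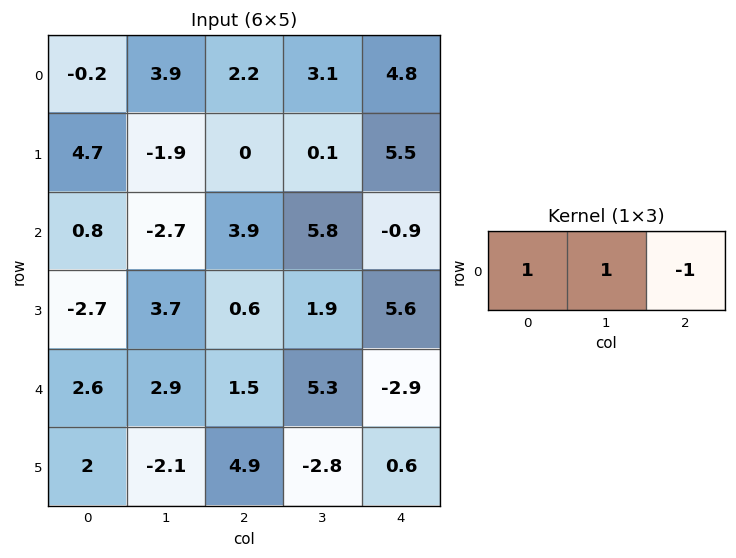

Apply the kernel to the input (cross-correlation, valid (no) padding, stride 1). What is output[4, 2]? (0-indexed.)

9.7

The receptive field on the input at this output position is [1.5 5.3 -2.9]. Elementwise product with the kernel and sum: 1.5·1 + 5.3·1 + -2.9·-1.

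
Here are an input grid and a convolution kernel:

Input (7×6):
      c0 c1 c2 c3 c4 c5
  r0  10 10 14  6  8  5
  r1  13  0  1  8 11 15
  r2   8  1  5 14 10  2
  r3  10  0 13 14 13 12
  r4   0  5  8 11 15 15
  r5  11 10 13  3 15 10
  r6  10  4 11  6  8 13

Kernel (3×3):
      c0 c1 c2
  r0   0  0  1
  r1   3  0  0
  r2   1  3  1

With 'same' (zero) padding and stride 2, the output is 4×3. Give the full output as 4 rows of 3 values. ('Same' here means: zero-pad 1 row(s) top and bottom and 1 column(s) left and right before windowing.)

Output[0,0]: The receptive field on the zero-padded input at this output position is [0 0 0 / 0 10 10 / 0 13 0]. Elementwise product with the kernel and sum: 0·1 + 0·3 + 0·1 + 13·3 + 0·1.
Output[0,1]: The receptive field on the zero-padded input at this output position is [0 0 0 / 10 14 6 / 0 1 8]. Elementwise product with the kernel and sum: 0·1 + 10·3 + 0·1 + 1·3 + 8·1.

39 41 74
30 64 122
43 81 103
10 15 28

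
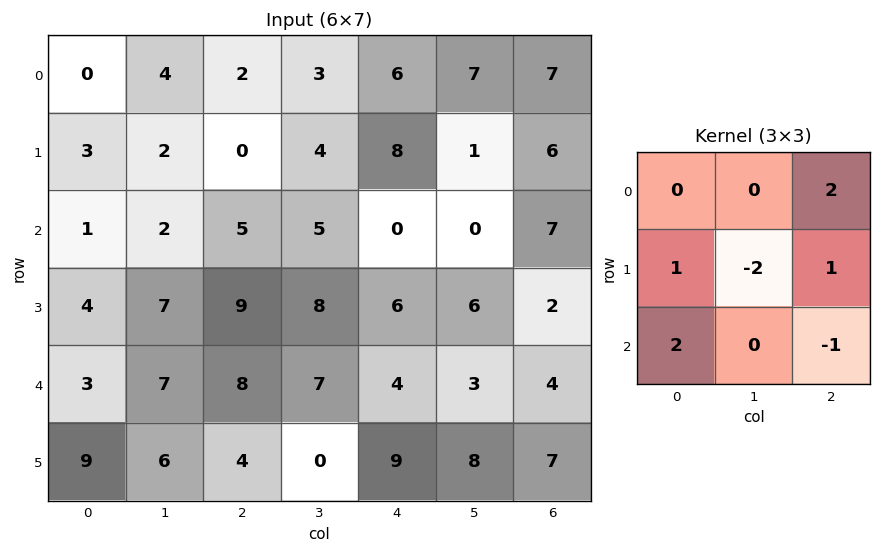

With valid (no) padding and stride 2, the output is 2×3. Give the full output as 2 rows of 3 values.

0 22 19
7 11 14

Output[0,0]: The receptive field on the input at this output position is [0 4 2 / 3 2 0 / 1 2 5]. Elementwise product with the kernel and sum: 2·2 + 3·1 + 2·-2 + 0·1 + 1·2 + 5·-1.
Output[0,1]: The receptive field on the input at this output position is [2 3 6 / 0 4 8 / 5 5 0]. Elementwise product with the kernel and sum: 6·2 + 0·1 + 4·-2 + 8·1 + 5·2 + 0·-1.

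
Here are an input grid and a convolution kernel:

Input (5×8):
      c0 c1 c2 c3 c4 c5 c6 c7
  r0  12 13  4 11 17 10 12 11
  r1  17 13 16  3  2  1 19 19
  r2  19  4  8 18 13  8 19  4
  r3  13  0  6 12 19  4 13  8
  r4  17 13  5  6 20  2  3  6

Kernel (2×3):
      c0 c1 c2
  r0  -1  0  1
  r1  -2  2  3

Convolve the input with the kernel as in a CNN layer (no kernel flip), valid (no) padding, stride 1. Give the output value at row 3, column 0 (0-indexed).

0

The receptive field on the input at this output position is [13 0 6 / 17 13 5]. Elementwise product with the kernel and sum: 13·-1 + 6·1 + 17·-2 + 13·2 + 5·3.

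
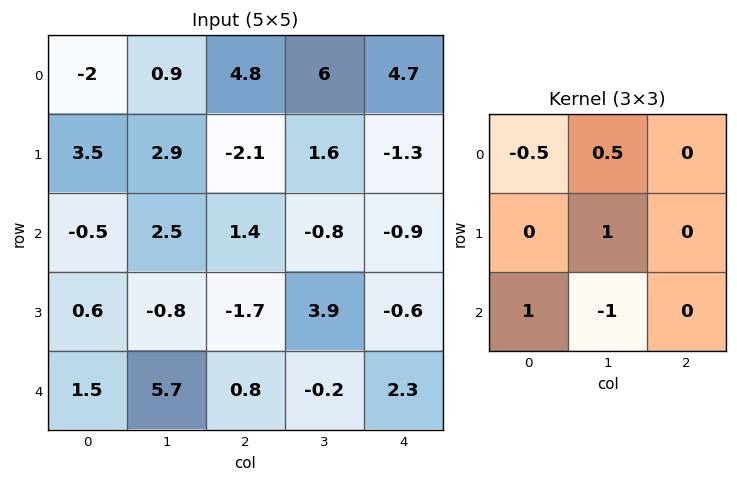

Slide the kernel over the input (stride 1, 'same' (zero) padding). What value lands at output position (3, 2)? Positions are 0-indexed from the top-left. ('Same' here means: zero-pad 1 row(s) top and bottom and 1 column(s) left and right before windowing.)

2.65

The receptive field on the zero-padded input at this output position is [2.5 1.4 -0.8 / -0.8 -1.7 3.9 / 5.7 0.8 -0.2]. Elementwise product with the kernel and sum: 2.5·-0.5 + 1.4·0.5 + -1.7·1 + 5.7·1 + 0.8·-1.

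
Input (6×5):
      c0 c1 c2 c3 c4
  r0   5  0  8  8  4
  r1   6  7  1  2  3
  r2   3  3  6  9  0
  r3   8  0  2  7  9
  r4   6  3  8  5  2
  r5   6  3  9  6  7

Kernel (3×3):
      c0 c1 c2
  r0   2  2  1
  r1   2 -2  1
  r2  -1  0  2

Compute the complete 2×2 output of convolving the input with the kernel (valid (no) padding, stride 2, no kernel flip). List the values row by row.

Output[0,0]: The receptive field on the input at this output position is [5 0 8 / 6 7 1 / 3 3 6]. Elementwise product with the kernel and sum: 5·2 + 0·2 + 8·1 + 6·2 + 7·-2 + 1·1 + 3·-1 + 6·2.
Output[0,1]: The receptive field on the input at this output position is [8 8 4 / 1 2 3 / 6 9 0]. Elementwise product with the kernel and sum: 8·2 + 8·2 + 4·1 + 1·2 + 2·-2 + 3·1 + 6·-1 + 0·2.

26 31
46 25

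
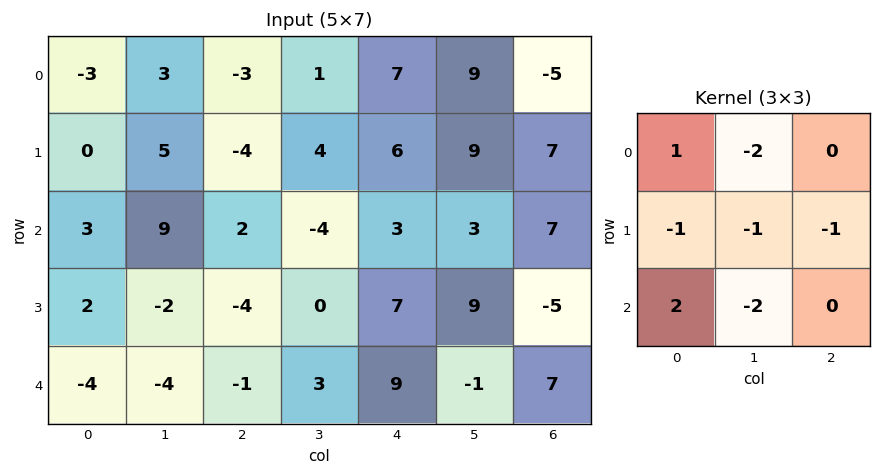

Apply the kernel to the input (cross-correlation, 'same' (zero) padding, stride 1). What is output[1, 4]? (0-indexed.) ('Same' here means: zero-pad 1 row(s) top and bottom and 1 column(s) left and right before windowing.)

-46

The receptive field on the zero-padded input at this output position is [1 7 9 / 4 6 9 / -4 3 3]. Elementwise product with the kernel and sum: 1·1 + 7·-2 + 4·-1 + 6·-1 + 9·-1 + -4·2 + 3·-2.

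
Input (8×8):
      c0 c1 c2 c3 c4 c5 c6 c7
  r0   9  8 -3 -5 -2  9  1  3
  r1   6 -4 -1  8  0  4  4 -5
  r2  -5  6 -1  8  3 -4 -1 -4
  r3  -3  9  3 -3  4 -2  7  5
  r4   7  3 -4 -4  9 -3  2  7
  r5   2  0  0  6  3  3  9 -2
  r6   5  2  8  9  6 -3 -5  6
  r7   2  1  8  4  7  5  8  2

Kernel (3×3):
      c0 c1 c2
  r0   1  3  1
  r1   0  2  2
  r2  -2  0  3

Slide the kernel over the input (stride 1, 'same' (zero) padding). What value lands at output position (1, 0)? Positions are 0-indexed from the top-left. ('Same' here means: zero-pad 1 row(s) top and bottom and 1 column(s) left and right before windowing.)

57

The receptive field on the zero-padded input at this output position is [0 9 8 / 0 6 -4 / 0 -5 6]. Elementwise product with the kernel and sum: 0·1 + 9·3 + 8·1 + 6·2 + -4·2 + 0·-2 + 6·3.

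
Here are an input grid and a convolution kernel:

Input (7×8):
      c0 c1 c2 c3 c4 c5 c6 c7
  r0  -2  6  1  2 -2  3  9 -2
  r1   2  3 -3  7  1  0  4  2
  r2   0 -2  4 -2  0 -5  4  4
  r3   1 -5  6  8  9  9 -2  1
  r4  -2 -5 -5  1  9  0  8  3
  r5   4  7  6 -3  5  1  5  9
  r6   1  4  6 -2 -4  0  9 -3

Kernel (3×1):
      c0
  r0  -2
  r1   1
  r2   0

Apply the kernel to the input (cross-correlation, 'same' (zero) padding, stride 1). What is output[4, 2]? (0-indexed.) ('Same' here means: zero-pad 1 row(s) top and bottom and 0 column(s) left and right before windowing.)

-17

The receptive field on the zero-padded input at this output position is [6 / -5 / 6]. Elementwise product with the kernel and sum: 6·-2 + -5·1.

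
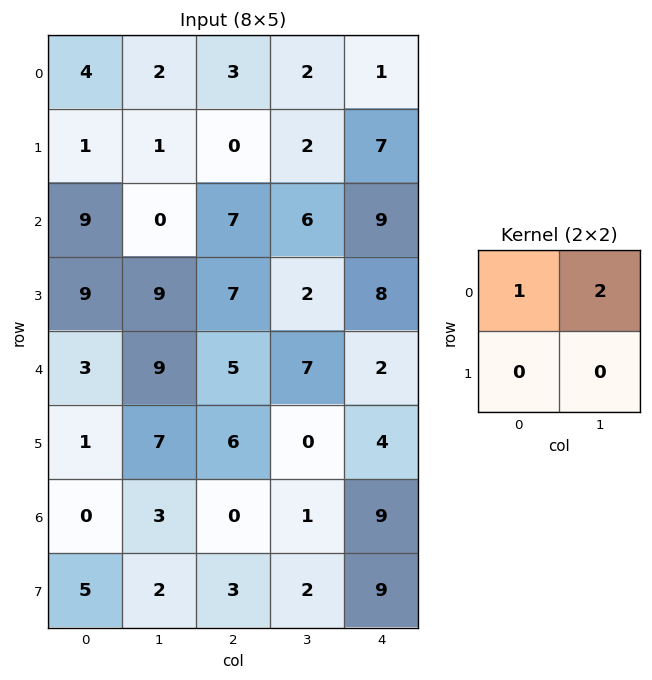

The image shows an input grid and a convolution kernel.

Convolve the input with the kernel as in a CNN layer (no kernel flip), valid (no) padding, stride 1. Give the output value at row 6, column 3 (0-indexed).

The receptive field on the input at this output position is [1 9 / 2 9]. Elementwise product with the kernel and sum: 1·1 + 9·2.

19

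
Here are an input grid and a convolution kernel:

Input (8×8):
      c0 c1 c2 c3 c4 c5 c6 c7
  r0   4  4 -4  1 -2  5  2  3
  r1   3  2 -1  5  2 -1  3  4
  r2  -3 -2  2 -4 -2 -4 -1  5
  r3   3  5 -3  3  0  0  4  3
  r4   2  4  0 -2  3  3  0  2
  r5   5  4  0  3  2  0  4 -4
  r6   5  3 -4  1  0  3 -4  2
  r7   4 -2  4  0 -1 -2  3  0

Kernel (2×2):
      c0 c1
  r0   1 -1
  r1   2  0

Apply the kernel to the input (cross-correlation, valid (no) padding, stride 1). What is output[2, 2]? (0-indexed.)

0

The receptive field on the input at this output position is [2 -4 / -3 3]. Elementwise product with the kernel and sum: 2·1 + -4·-1 + -3·2.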